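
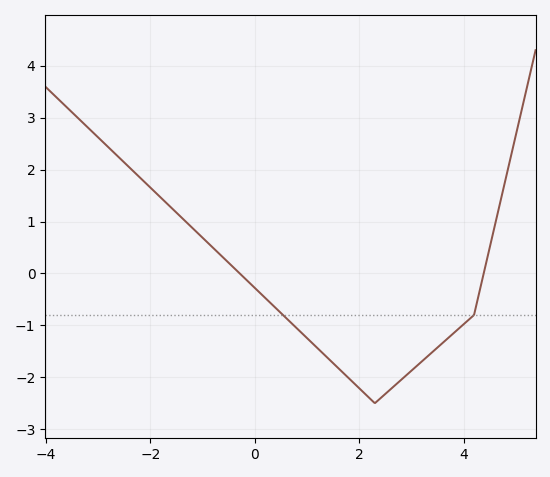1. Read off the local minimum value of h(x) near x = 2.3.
-2.5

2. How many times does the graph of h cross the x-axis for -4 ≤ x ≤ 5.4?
2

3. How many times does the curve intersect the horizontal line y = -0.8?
2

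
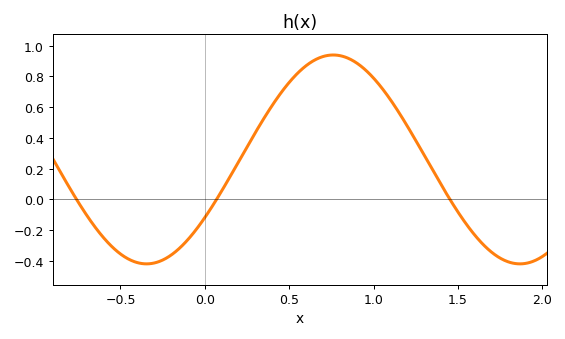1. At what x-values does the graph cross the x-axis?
-0.75, 0.05, 1.45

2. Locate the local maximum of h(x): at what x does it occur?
0.75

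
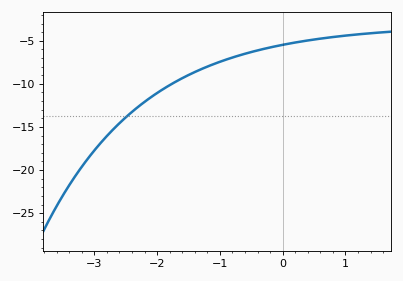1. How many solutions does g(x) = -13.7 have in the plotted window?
1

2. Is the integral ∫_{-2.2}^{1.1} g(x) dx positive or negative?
negative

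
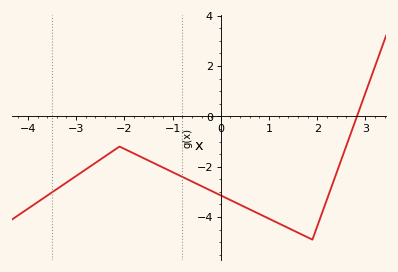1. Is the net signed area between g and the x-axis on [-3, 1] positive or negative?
negative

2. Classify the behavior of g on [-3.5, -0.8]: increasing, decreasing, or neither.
neither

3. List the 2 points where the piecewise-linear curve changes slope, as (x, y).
(-2.1, -1.2); (1.9, -4.9)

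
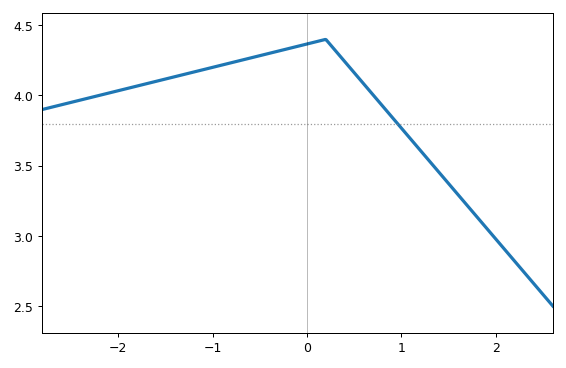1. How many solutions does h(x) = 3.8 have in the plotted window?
1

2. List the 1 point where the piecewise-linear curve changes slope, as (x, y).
(0.2, 4.4)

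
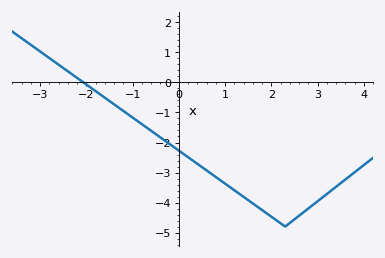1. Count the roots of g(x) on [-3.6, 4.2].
1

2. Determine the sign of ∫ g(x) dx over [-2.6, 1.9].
negative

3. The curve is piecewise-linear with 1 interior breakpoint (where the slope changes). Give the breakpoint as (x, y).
(2.3, -4.8)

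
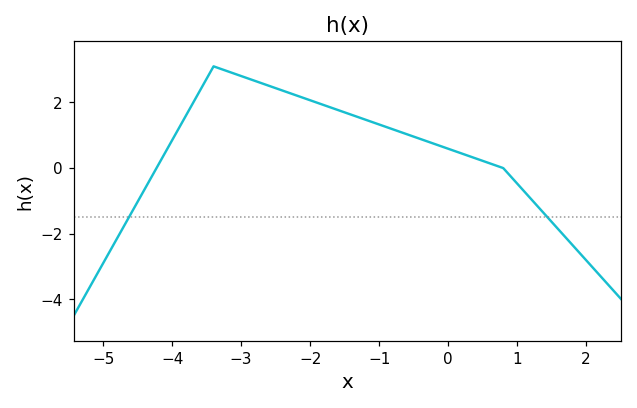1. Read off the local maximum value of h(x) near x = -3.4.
3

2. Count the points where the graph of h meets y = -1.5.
2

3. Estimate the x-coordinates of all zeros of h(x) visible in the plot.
-4.2, 0.8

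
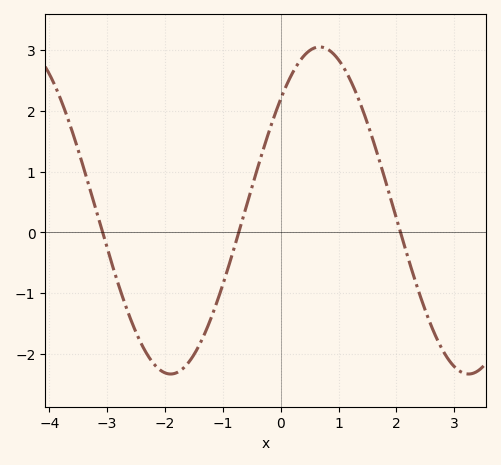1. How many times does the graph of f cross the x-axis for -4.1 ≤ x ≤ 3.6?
3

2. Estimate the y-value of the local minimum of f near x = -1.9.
-2.3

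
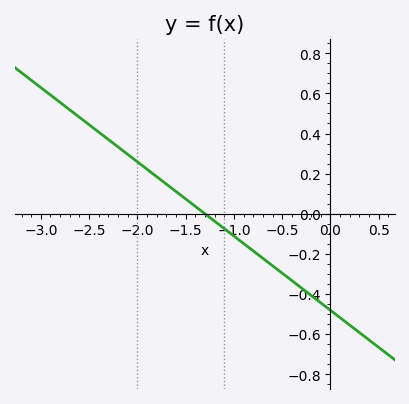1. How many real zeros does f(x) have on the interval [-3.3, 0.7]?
1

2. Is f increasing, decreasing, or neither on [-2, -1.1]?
decreasing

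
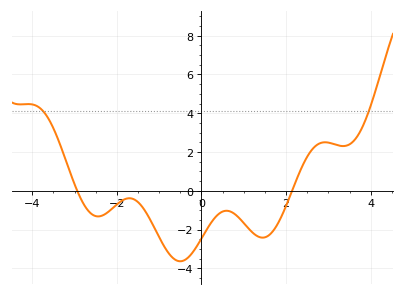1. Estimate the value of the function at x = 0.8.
-1.2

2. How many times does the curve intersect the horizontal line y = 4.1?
2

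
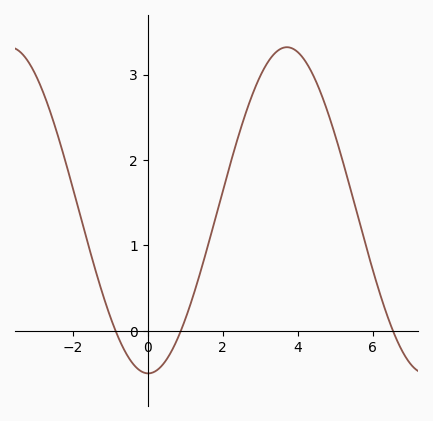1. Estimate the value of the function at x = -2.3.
2.1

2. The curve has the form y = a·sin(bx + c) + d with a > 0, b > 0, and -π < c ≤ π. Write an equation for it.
y = 1.91sin(0.85x - 1.6) + 1.41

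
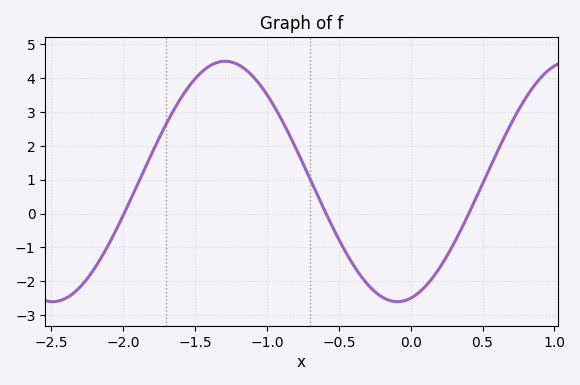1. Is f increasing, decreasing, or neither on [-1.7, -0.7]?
neither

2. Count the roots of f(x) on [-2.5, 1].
3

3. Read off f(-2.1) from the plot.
-0.9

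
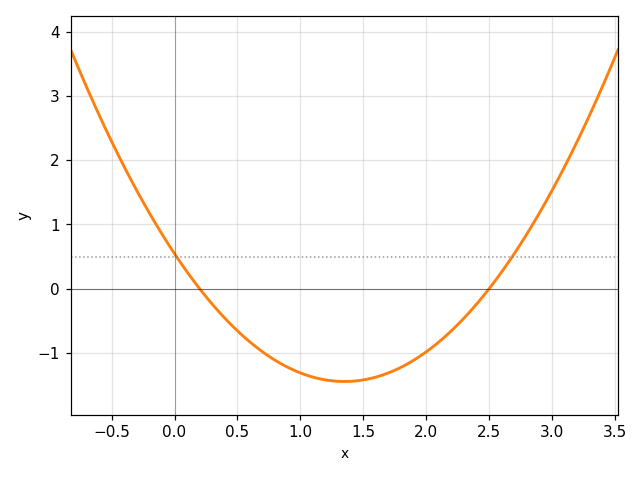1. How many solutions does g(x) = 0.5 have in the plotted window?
2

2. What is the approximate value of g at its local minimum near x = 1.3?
-1.44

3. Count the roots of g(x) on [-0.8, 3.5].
2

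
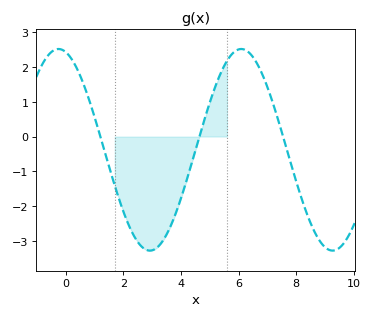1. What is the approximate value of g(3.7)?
-2.45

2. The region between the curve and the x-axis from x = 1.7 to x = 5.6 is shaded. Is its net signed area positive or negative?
negative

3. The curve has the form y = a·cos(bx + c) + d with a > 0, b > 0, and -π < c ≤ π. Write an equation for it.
y = 2.89cos(0.99x + 0.25) - 0.38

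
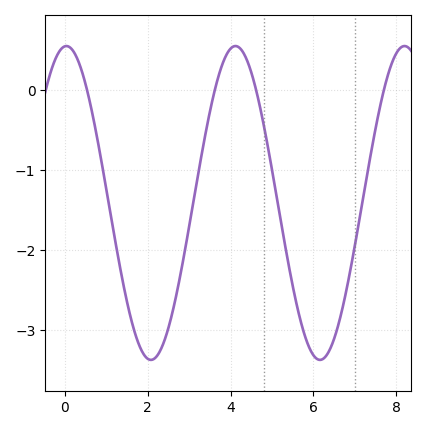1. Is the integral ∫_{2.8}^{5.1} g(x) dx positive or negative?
negative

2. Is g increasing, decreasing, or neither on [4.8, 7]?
neither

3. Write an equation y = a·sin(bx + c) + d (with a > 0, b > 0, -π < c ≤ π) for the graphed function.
y = 1.96sin(1.5x + 1.5) - 1.41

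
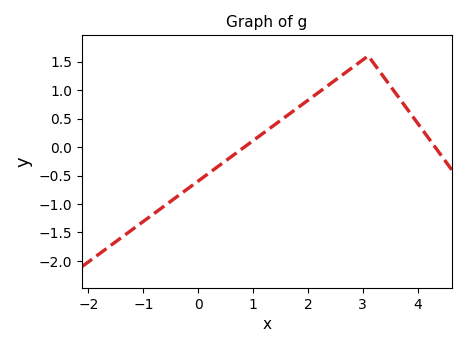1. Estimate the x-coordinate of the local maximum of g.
3.1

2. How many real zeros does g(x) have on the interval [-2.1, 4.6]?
2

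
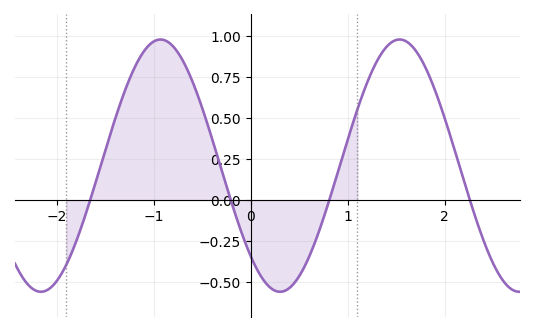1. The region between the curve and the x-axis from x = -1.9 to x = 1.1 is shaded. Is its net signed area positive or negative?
positive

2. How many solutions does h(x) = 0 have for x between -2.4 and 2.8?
4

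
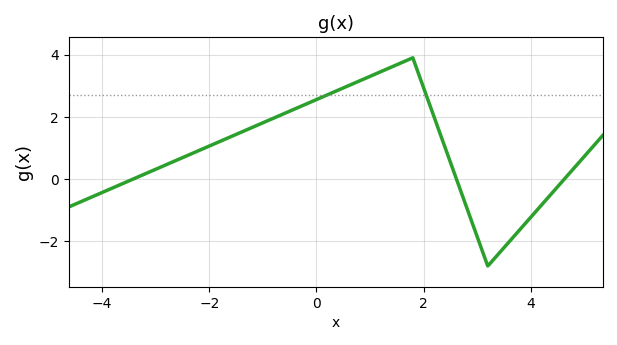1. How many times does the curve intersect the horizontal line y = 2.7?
2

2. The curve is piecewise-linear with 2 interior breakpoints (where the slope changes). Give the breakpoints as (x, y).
(1.8, 3.9); (3.2, -2.8)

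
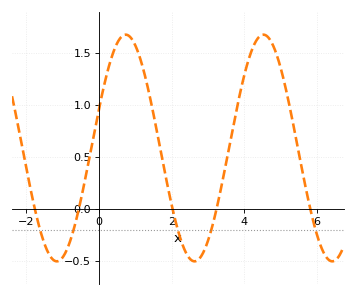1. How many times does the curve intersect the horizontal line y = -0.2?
5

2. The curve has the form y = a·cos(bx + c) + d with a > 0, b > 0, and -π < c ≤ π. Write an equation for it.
y = 1.09cos(1.66x - 1.23) + 0.59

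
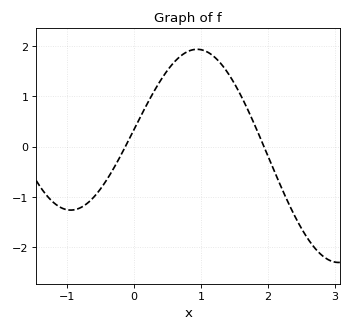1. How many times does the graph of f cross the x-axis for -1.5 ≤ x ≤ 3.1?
2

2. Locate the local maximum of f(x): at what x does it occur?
0.9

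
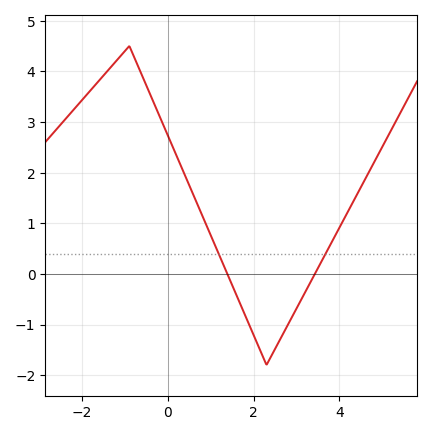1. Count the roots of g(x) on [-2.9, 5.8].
2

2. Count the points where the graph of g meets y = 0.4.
2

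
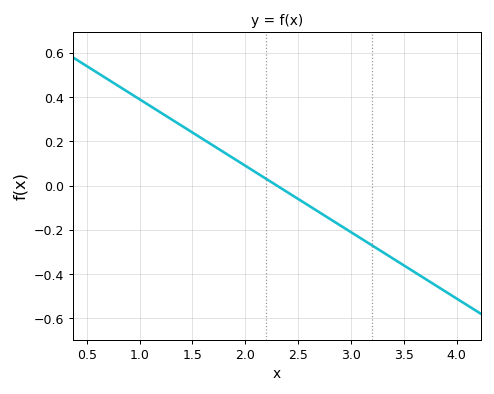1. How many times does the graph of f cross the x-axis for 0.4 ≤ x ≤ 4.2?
1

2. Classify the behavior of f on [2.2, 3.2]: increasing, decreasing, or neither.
decreasing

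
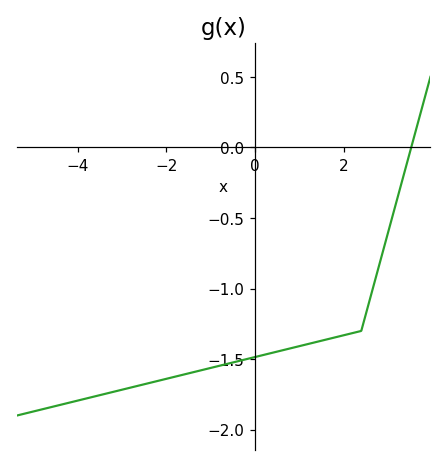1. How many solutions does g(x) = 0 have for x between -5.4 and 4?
1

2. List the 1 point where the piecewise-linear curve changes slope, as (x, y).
(2.4, -1.3)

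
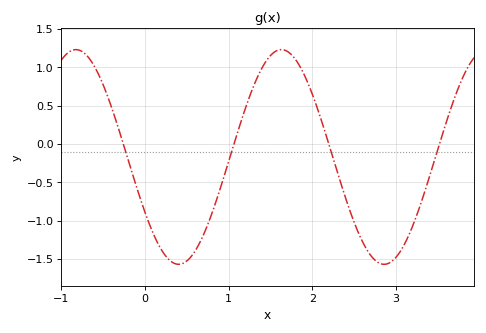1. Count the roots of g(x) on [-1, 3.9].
4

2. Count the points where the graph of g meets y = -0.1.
4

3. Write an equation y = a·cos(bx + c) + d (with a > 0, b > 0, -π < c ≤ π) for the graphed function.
y = 1.4cos(2.6x + 2.1) - 0.17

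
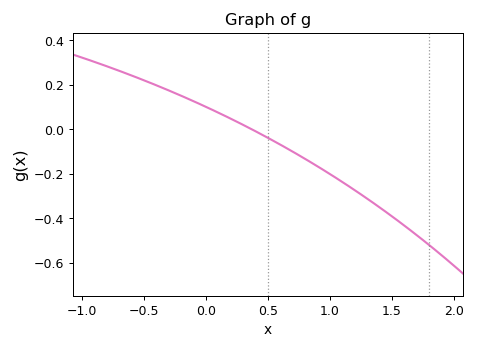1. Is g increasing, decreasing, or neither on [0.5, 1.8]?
decreasing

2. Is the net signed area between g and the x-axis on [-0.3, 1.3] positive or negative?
negative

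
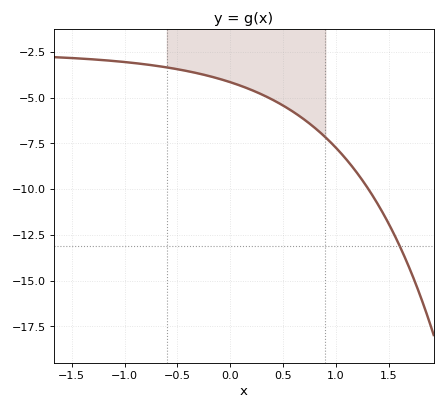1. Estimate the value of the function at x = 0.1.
-4.4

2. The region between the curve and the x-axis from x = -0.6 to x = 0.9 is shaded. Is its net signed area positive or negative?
negative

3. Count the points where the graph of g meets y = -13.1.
1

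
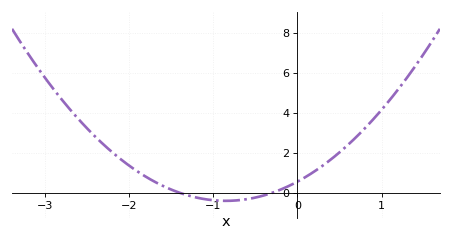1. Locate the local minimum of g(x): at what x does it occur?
-0.85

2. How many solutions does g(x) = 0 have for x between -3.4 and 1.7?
2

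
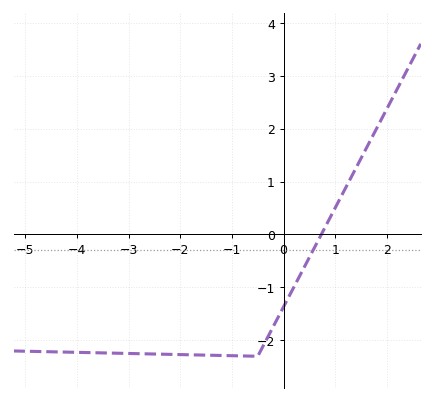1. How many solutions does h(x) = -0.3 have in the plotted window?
1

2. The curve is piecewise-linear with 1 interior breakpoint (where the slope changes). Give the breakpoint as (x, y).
(-0.5, -2.3)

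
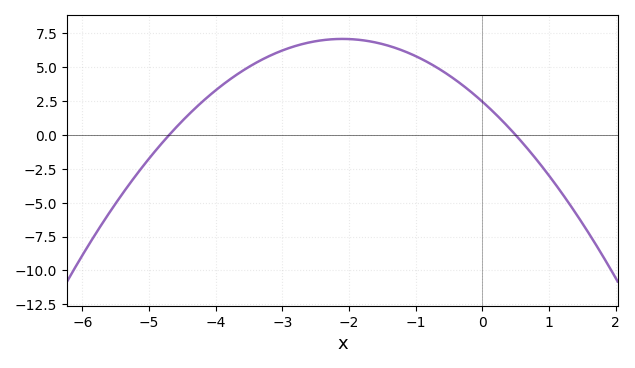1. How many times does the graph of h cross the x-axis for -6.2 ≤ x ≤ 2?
2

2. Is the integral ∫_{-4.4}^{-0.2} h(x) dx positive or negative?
positive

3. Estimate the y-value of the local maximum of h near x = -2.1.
7.1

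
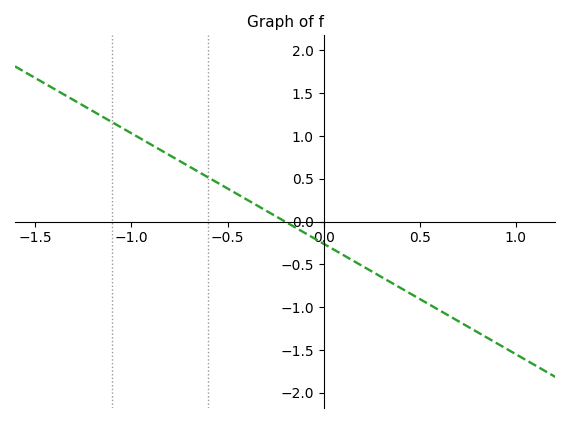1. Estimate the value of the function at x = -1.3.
1.42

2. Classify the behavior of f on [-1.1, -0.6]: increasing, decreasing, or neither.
decreasing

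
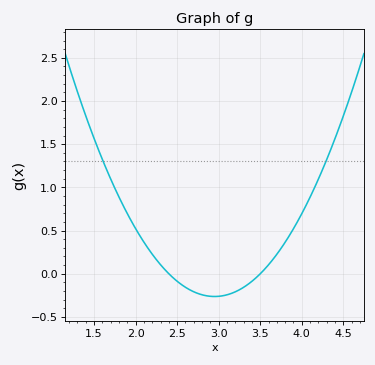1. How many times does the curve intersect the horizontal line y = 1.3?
2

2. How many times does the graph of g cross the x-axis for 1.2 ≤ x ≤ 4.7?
2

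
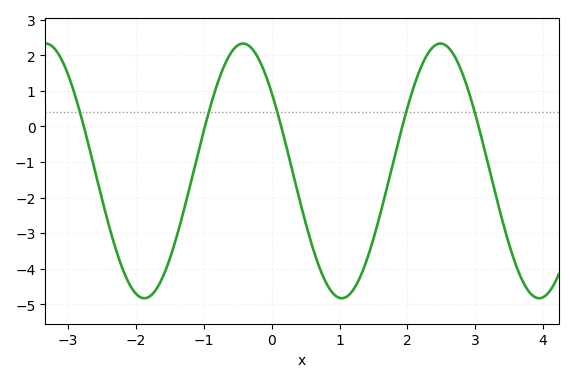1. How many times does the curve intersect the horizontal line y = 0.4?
5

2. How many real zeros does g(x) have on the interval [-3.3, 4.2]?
5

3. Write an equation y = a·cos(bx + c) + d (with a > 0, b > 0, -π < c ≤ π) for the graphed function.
y = 3.58cos(2.16x + 0.91) - 1.25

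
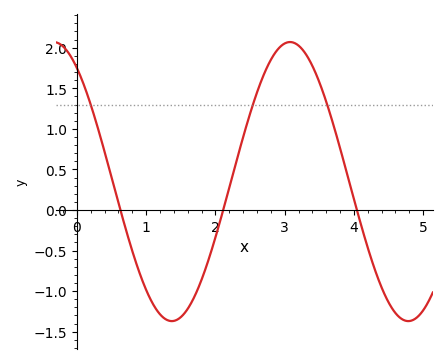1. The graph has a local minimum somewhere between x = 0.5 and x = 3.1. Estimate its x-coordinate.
1.4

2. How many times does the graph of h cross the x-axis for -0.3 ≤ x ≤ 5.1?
3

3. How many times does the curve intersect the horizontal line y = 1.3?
3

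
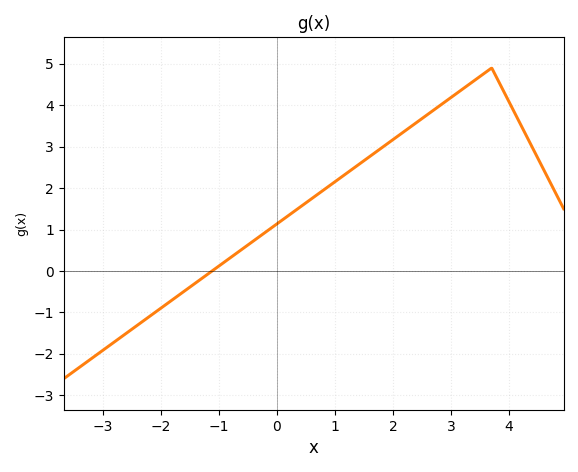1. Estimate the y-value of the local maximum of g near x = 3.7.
4.9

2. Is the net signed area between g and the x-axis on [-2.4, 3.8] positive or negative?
positive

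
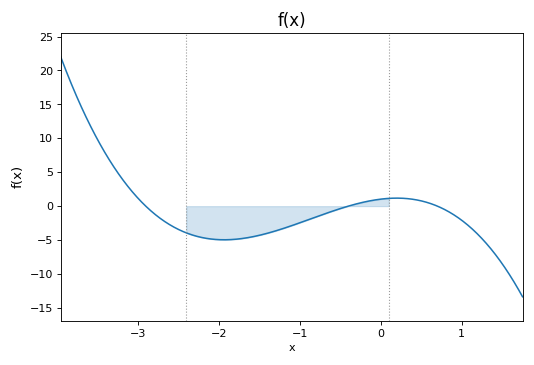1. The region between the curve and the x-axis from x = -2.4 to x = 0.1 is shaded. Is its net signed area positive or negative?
negative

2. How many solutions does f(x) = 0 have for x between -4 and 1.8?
3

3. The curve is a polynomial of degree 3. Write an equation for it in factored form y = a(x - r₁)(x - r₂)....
y = -1.27(x + 2.9)(x + 0.4)(x - 0.7)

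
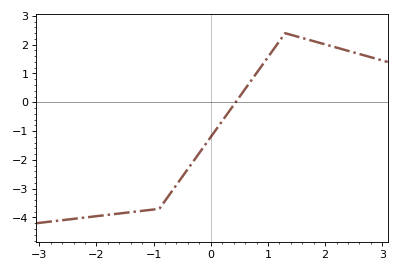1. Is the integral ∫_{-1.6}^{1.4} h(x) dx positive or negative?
negative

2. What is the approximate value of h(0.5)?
0.2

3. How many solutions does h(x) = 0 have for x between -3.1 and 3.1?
1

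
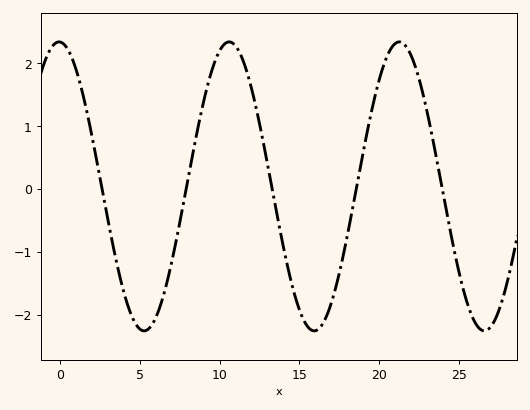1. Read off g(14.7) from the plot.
-1.69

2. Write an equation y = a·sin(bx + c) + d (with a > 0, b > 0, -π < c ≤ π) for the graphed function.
y = 2.3sin(0.59x + 1.6) + 0.04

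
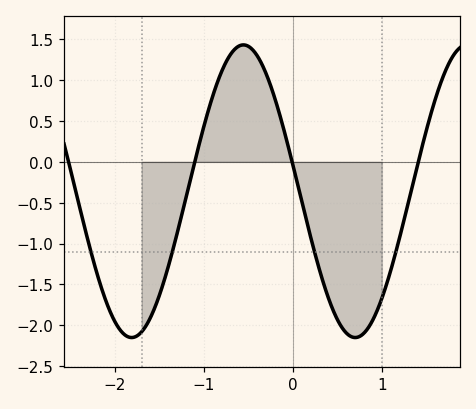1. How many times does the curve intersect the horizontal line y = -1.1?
4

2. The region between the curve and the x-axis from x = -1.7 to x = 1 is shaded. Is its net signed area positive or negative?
negative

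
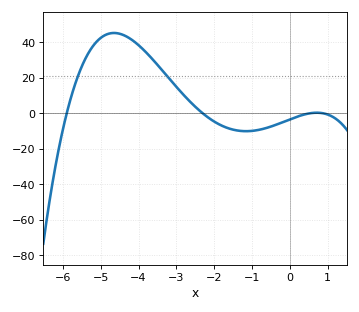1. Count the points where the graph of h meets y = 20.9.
2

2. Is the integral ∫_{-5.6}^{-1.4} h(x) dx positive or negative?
positive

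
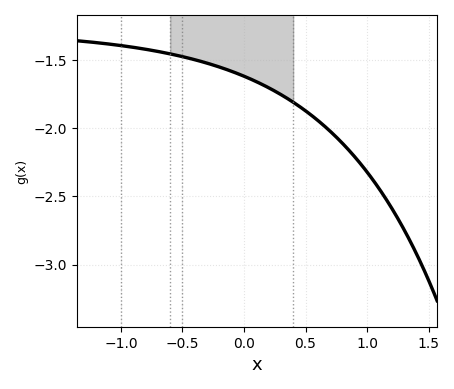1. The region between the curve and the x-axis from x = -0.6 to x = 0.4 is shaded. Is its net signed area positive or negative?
negative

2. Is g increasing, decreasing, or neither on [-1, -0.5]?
decreasing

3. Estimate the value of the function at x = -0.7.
-1.44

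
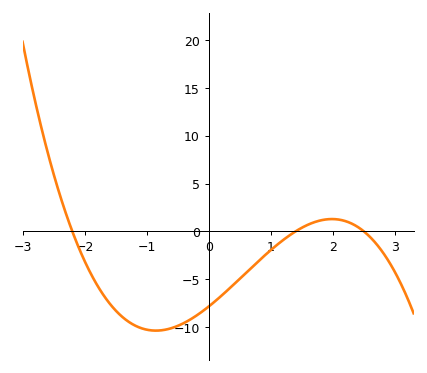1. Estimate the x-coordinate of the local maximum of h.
2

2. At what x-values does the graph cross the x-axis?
-2.2, 1.4, 2.5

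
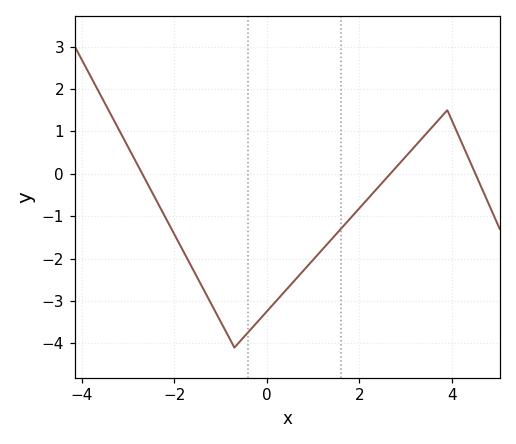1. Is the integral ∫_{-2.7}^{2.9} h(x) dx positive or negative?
negative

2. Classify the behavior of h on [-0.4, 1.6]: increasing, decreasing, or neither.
increasing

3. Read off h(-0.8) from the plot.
-3.89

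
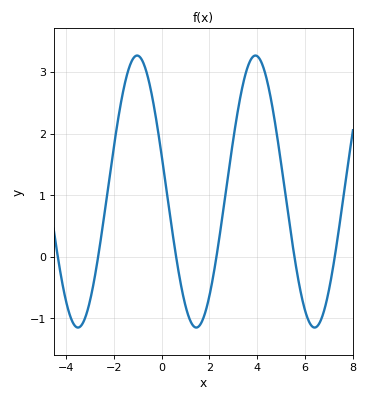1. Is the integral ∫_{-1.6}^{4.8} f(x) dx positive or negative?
positive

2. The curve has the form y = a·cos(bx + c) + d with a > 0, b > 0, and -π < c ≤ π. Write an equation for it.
y = 2.21cos(1.27x + 1.3) + 1.06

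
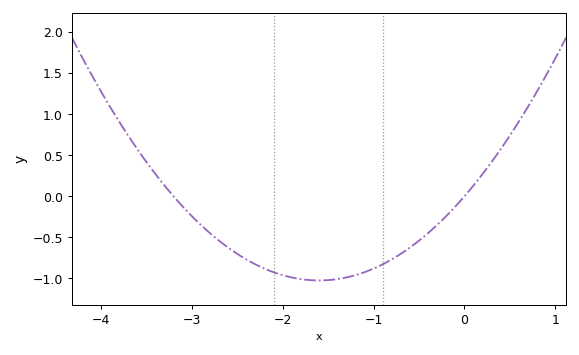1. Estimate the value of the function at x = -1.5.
-1.02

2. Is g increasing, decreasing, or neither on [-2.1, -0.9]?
neither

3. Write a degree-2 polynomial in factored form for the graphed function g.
y = 0.4(x + 3.2)(x - 0)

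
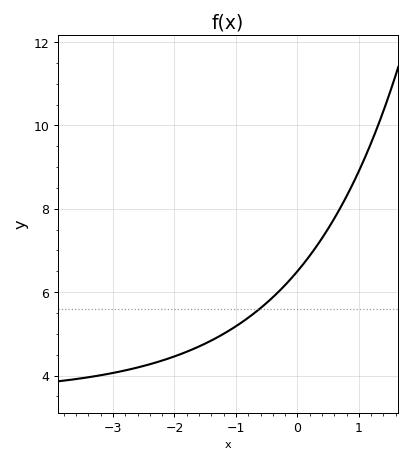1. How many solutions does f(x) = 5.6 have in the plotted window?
1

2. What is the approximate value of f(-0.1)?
6.4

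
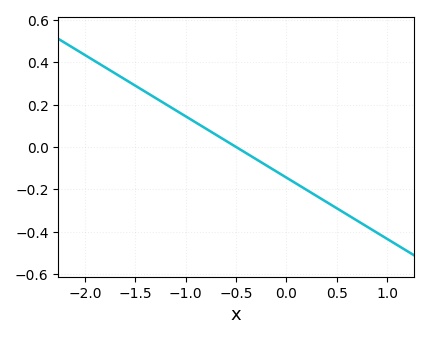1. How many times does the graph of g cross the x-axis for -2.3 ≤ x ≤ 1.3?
1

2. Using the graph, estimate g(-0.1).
-0.12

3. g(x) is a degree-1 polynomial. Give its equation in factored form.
y = -0.29(x + 0.5)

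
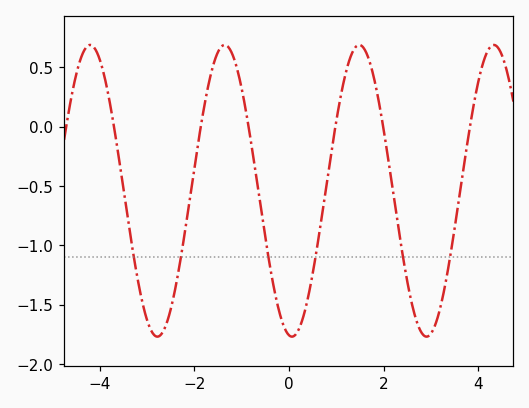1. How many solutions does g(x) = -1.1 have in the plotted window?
6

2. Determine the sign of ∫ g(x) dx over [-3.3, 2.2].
negative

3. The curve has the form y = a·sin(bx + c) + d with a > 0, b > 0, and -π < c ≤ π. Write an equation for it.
y = 1.23sin(2.2x - 1.7) - 0.54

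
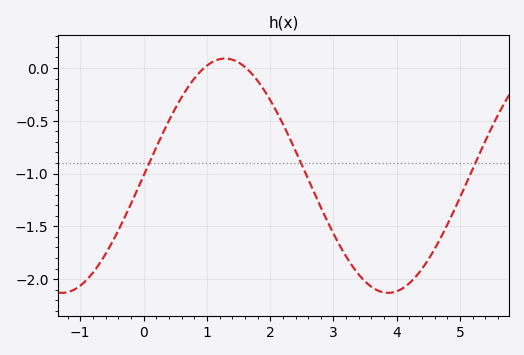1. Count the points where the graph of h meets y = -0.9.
3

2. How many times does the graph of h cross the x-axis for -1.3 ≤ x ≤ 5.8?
2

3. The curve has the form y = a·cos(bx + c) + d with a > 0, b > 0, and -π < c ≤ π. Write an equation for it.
y = 1.11cos(1.22x - 1.57) - 1.02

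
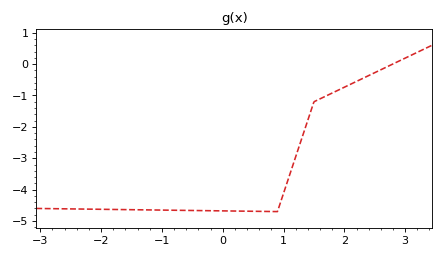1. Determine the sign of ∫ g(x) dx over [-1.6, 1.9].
negative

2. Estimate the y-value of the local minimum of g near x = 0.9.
-4.7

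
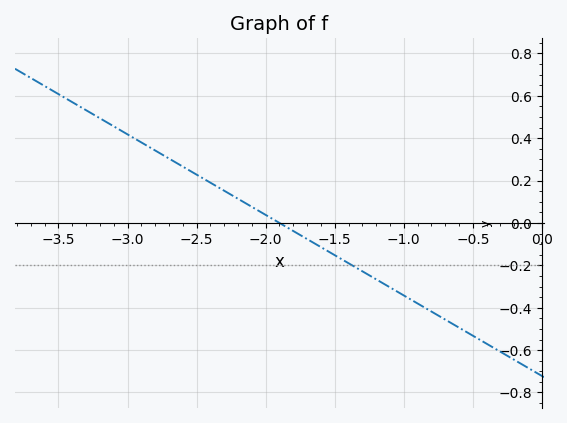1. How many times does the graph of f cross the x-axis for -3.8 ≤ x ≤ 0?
1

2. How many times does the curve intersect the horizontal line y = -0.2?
1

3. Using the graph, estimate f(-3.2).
0.494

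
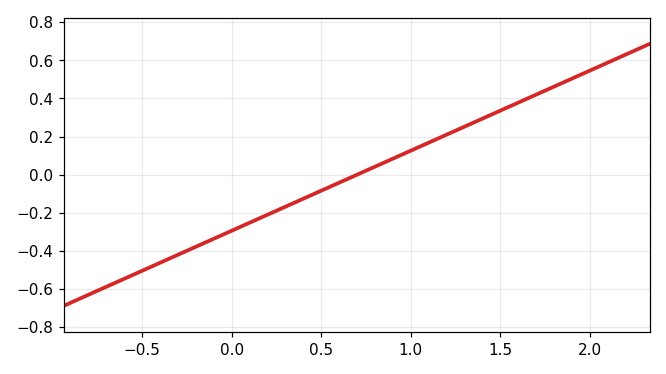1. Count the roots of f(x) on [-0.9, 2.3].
1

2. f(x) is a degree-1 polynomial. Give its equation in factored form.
y = 0.42(x - 0.7)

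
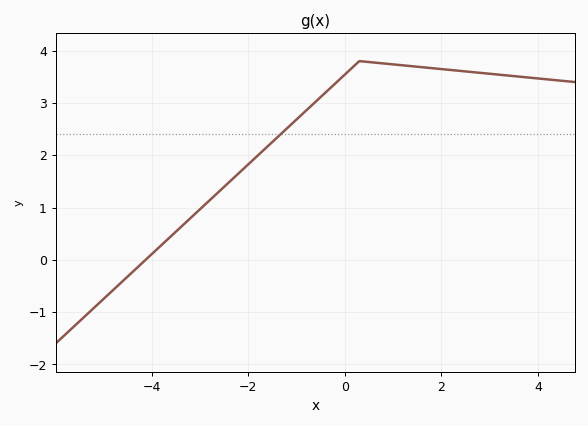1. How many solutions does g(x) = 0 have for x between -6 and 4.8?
1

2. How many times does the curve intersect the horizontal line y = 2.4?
1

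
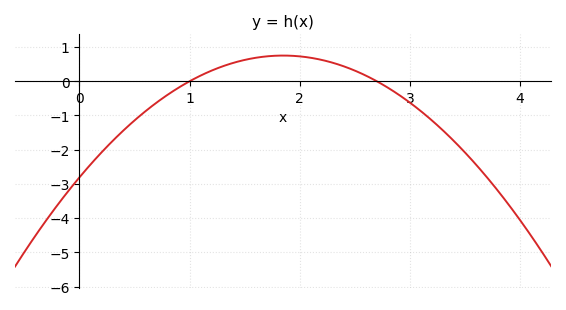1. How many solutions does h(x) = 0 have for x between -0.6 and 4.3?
2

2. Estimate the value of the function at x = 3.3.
-1.44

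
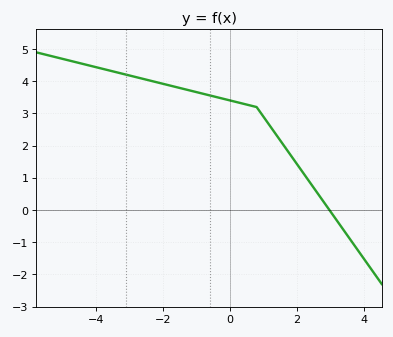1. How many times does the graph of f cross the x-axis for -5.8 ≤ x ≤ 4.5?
1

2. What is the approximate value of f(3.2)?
-0.327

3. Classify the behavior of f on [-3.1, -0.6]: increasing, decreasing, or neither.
decreasing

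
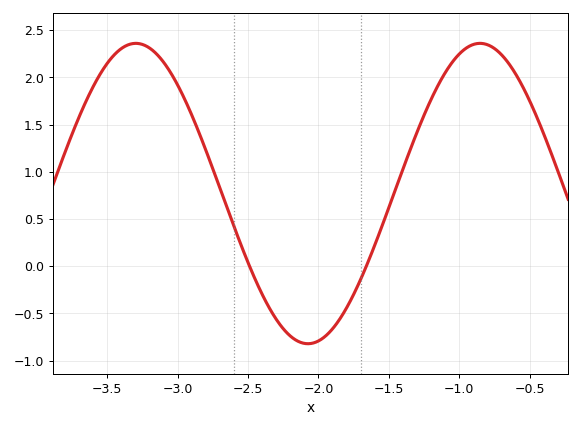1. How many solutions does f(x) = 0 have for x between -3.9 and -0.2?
2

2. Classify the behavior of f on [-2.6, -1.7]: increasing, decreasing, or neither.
neither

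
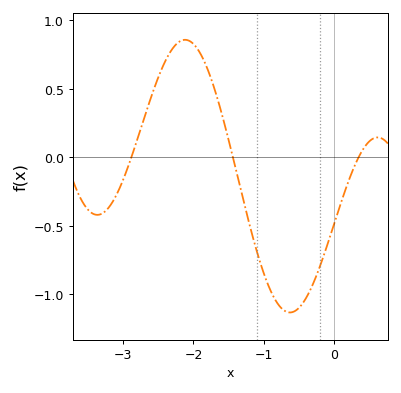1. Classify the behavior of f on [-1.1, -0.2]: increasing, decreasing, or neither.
neither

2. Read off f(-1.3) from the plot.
-0.3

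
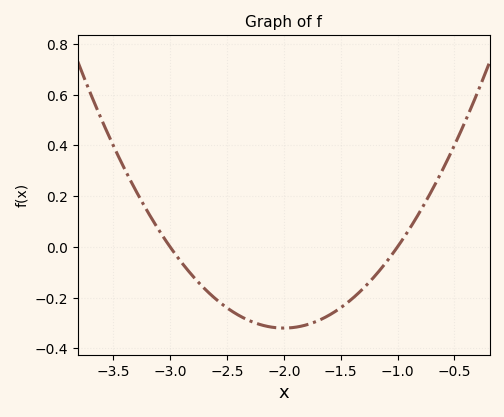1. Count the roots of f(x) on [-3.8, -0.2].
2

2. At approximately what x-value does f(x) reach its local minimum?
-2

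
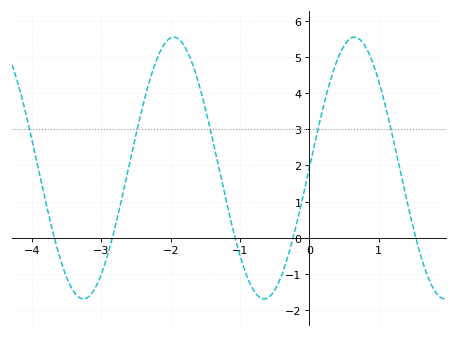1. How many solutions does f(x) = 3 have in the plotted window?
5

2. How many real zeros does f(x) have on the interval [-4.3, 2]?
5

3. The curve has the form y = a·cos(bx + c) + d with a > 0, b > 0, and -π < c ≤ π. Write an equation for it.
y = 3.62cos(2.4x - 1.6) + 1.93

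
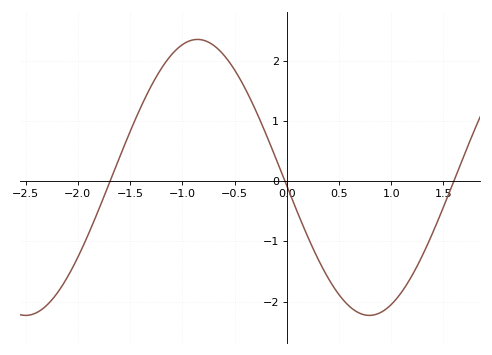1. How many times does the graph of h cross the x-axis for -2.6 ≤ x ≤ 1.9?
3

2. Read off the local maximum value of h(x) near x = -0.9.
2.3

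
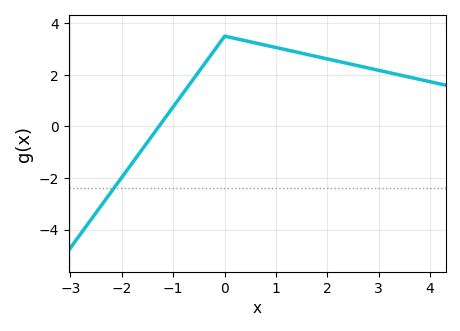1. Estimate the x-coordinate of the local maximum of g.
0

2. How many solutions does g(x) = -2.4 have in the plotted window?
1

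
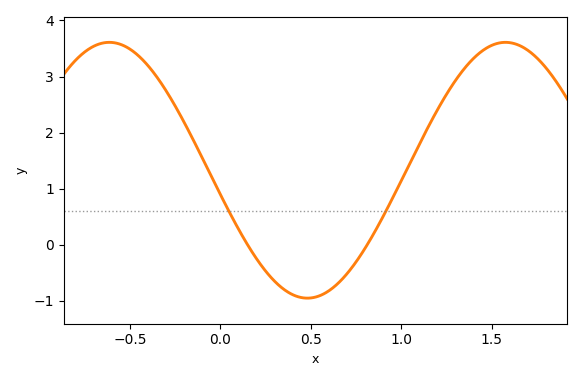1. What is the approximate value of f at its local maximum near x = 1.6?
3.61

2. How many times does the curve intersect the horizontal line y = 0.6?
2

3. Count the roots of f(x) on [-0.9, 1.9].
2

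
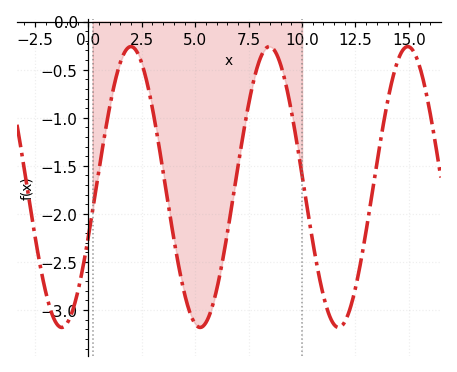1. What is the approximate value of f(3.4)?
-1.4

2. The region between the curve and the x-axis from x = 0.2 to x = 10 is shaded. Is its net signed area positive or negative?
negative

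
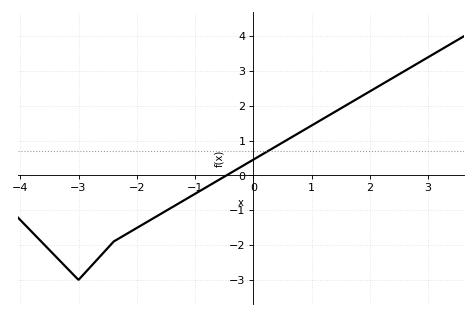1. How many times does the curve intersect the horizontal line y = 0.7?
1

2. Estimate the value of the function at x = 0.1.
0.552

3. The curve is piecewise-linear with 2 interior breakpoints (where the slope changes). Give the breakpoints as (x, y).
(-3, -3); (-2.4, -1.9)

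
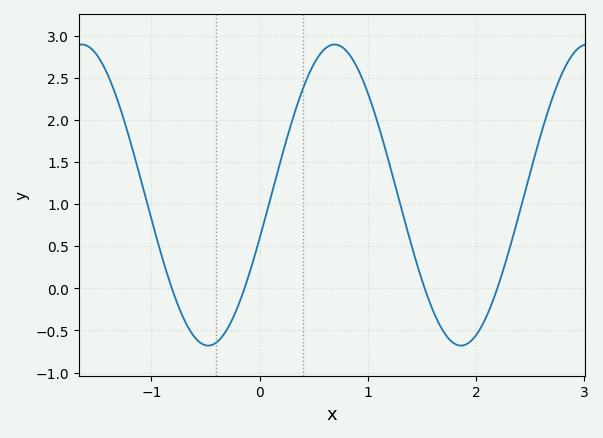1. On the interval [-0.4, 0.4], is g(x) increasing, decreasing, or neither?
increasing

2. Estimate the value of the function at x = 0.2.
1.55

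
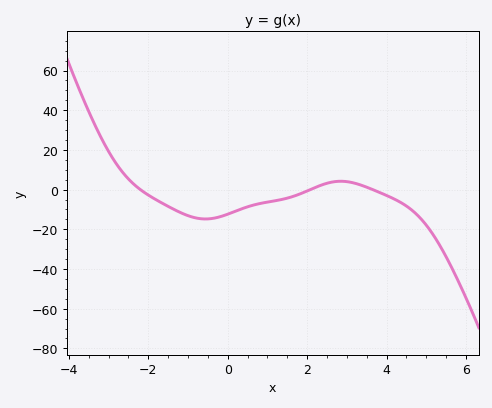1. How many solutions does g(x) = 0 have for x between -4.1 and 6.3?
3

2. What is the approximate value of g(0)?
-12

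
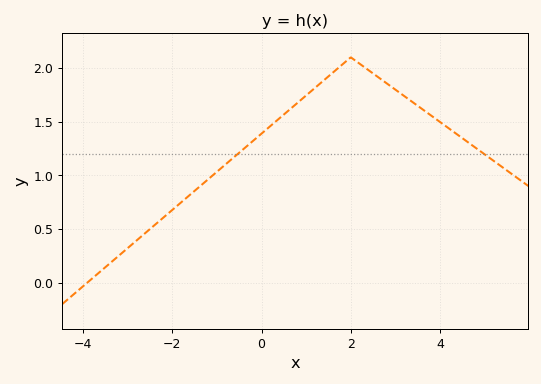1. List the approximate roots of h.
-4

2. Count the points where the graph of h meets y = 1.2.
2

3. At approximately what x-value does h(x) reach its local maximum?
2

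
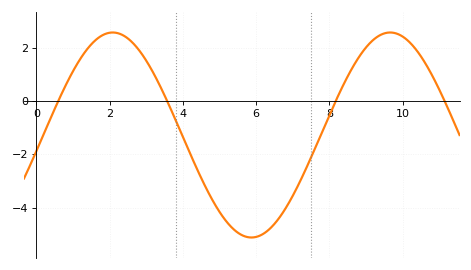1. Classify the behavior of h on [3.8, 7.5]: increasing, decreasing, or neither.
neither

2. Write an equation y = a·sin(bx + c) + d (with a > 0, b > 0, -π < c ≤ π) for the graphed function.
y = 3.85sin(0.83x - 0.16) - 1.27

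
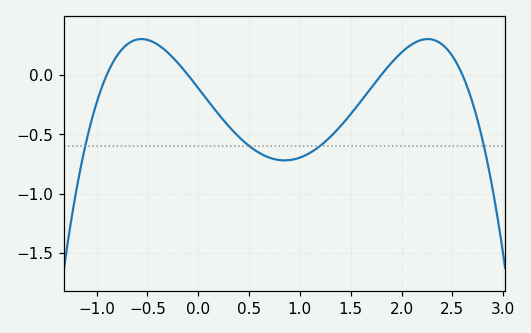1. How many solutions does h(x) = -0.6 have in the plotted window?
4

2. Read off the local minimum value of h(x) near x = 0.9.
-0.7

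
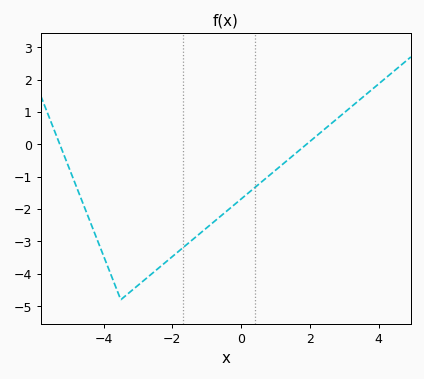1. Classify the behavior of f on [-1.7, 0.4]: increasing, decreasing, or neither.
increasing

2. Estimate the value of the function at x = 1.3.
-0.5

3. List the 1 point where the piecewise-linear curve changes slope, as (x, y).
(-3.5, -4.8)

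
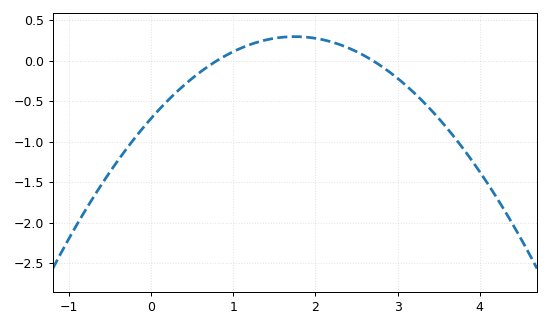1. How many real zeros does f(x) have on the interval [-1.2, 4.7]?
2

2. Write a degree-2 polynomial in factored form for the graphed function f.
y = -0.33(x - 0.8)(x - 2.7)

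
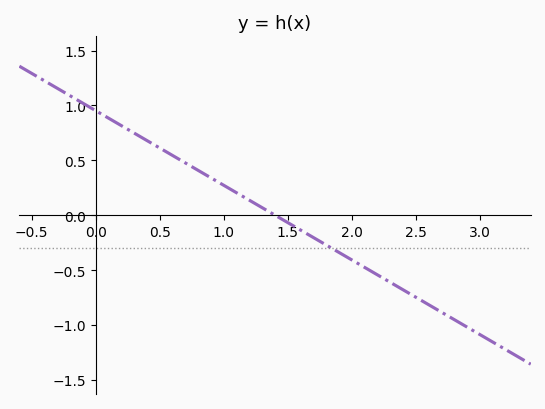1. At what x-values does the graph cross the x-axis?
1.4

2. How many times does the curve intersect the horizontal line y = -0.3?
1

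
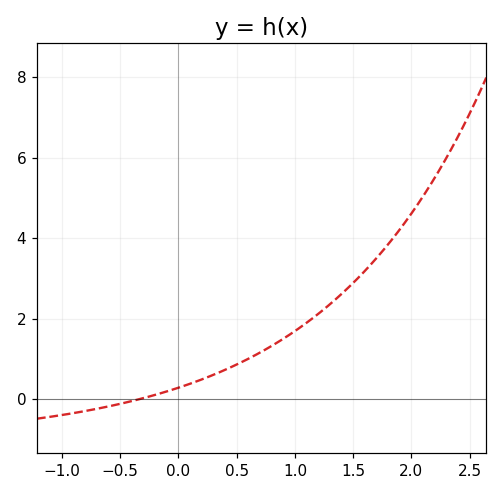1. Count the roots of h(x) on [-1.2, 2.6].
1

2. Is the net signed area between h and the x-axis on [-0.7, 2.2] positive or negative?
positive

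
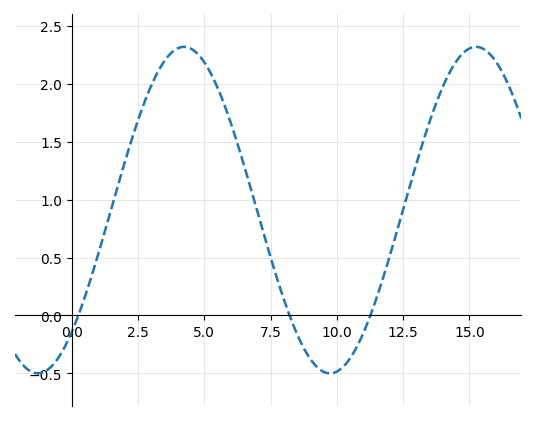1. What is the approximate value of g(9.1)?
-0.4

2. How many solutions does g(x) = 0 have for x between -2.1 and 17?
3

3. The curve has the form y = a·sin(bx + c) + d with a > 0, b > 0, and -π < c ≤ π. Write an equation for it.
y = 1.41sin(0.57x - 0.84) + 0.91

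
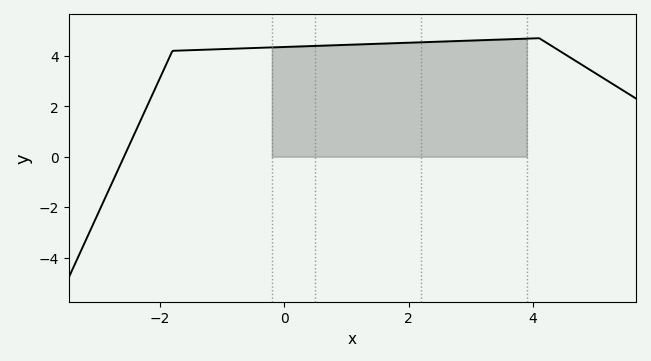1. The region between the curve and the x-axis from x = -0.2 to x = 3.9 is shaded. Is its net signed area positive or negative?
positive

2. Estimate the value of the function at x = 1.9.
4.51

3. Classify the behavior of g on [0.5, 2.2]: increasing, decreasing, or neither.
increasing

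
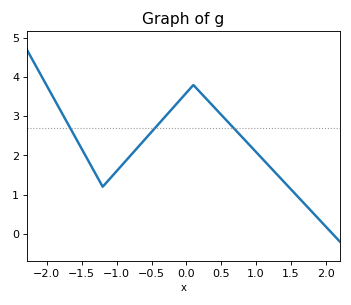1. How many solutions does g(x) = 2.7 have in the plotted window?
3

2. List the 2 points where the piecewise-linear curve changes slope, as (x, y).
(-1.2, 1.2); (0.1, 3.8)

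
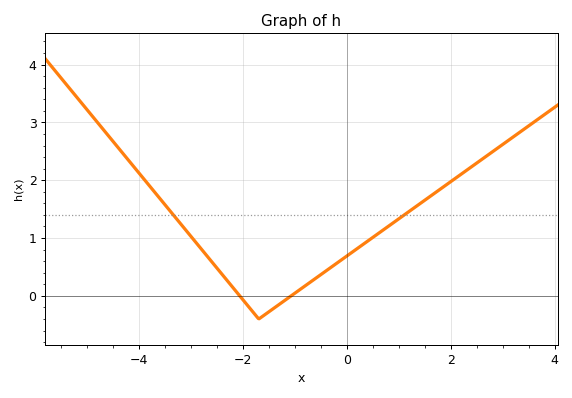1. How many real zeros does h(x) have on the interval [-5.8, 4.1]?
2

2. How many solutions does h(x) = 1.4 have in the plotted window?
2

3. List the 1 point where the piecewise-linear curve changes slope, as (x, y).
(-1.7, -0.4)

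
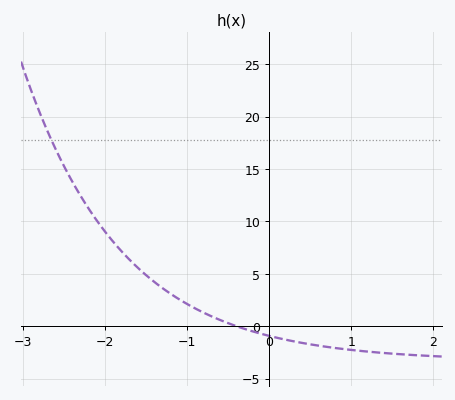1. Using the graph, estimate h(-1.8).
7.17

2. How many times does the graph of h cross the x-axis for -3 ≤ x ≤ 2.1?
1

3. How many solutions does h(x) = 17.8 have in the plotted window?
1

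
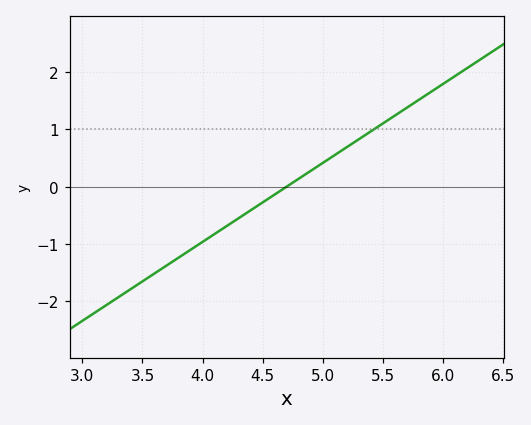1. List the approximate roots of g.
4.7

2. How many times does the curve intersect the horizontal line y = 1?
1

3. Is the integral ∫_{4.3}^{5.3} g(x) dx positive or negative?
positive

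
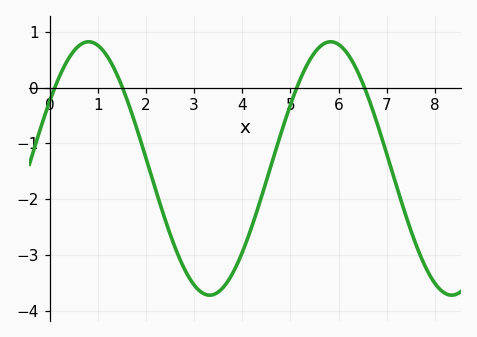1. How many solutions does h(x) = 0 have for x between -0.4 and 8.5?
4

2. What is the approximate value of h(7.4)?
-2.3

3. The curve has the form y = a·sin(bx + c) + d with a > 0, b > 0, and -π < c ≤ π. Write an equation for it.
y = 2.27sin(1.25x + 0.56) - 1.45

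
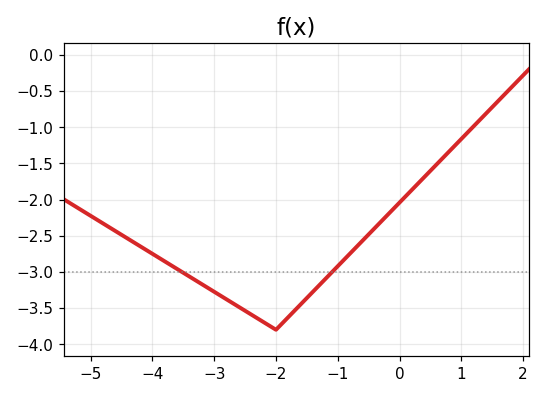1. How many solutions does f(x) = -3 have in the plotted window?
2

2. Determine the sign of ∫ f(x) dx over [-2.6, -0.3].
negative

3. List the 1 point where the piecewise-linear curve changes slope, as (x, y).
(-2, -3.8)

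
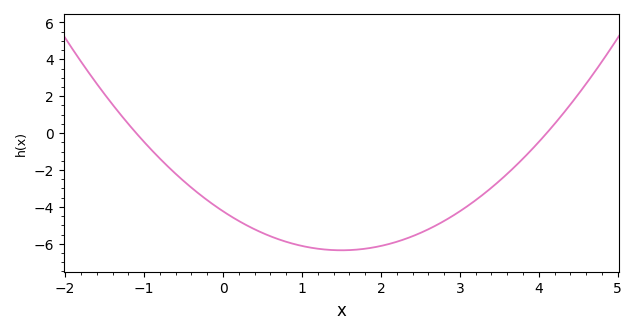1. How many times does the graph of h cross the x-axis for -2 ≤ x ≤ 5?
2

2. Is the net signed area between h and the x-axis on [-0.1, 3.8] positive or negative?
negative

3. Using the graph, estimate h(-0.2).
-3.6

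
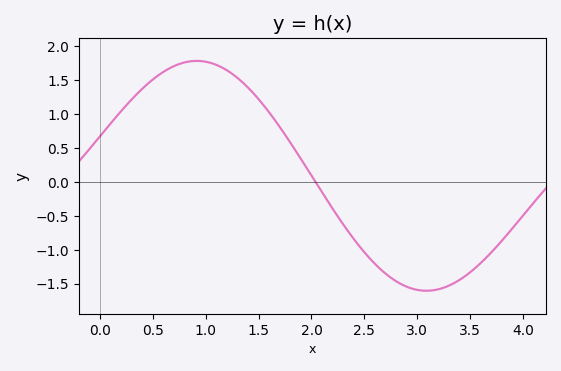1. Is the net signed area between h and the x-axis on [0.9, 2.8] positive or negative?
positive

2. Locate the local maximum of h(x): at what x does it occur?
0.9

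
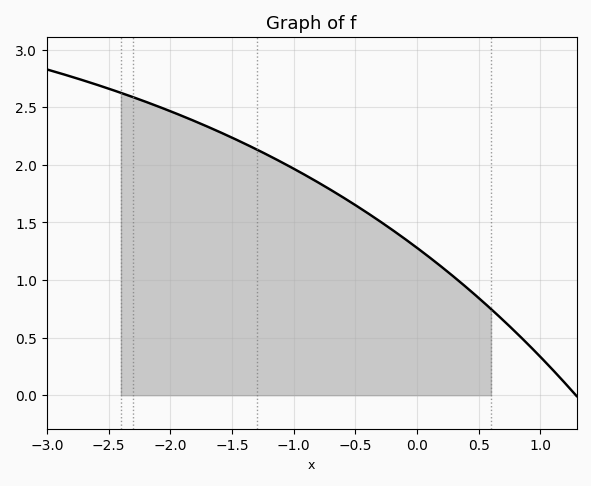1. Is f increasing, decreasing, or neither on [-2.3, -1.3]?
decreasing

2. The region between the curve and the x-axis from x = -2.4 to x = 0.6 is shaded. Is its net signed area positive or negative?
positive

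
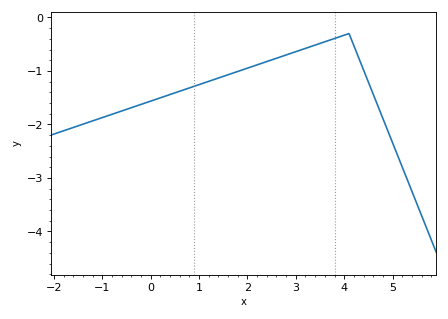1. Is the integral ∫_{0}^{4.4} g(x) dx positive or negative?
negative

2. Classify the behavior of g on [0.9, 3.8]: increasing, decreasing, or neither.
increasing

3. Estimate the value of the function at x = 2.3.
-0.9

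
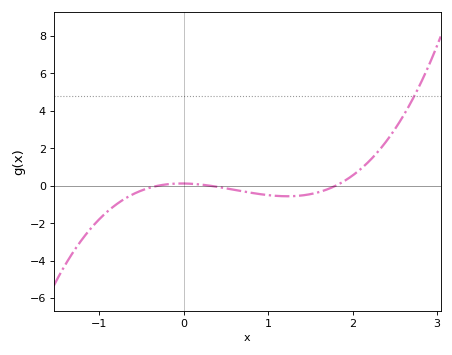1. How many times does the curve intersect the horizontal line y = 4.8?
1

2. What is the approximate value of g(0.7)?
-0.4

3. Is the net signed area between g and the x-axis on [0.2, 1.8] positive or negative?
negative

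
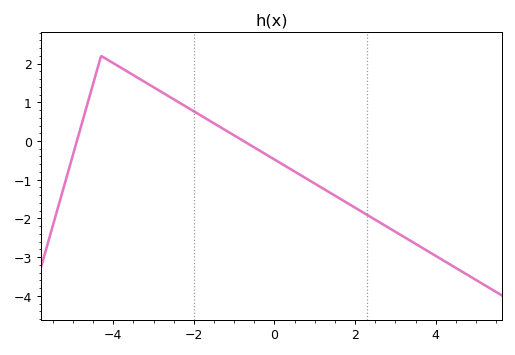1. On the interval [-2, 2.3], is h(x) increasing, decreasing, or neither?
decreasing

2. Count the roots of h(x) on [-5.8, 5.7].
2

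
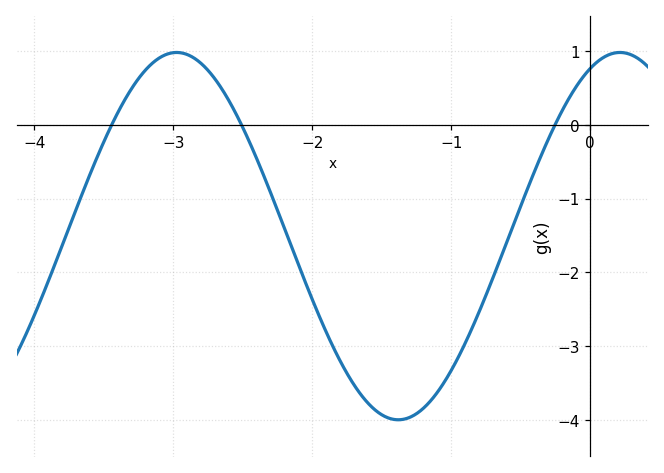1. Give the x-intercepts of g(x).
-3.4, -2.5, -0.3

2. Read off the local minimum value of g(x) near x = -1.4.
-4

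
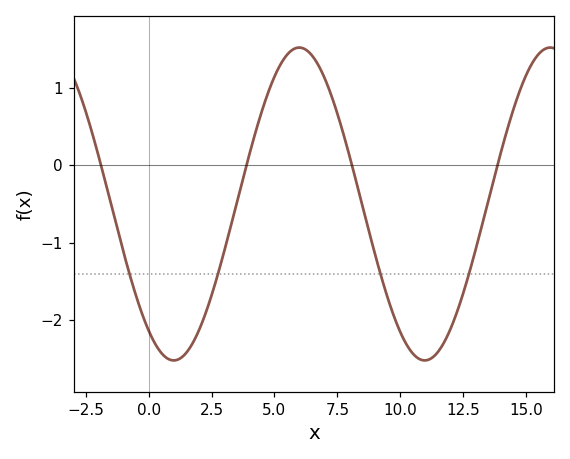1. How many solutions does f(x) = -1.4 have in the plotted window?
4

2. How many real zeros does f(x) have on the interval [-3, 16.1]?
4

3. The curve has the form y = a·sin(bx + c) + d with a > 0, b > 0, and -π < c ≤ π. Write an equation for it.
y = 2.02sin(0.63x - 2.2) - 0.5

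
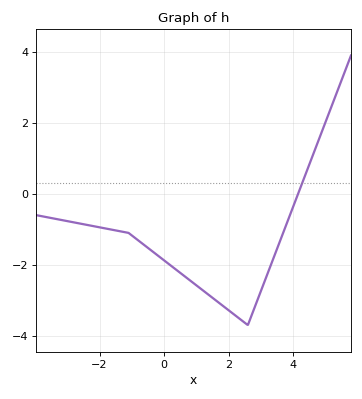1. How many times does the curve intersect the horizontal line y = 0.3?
1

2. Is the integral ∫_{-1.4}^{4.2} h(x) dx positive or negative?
negative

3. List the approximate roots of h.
4.2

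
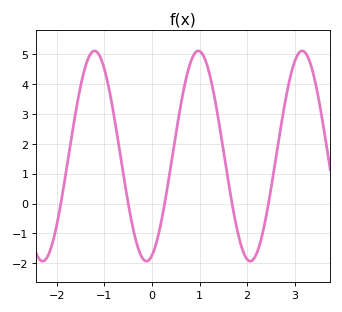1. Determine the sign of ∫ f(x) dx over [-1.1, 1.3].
positive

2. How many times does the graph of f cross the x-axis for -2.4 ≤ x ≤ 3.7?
5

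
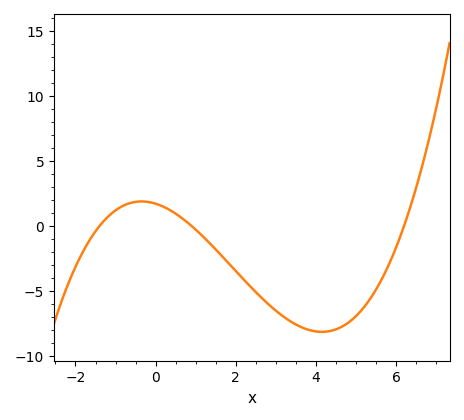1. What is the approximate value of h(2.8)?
-5.97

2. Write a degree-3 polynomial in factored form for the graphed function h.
y = 0.22(x + 1.4)(x - 0.9)(x - 6.2)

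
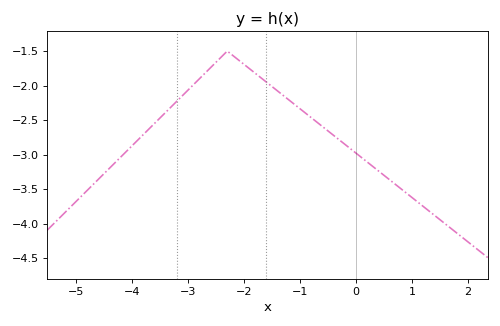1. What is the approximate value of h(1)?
-3.6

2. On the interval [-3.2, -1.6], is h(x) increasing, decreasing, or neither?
neither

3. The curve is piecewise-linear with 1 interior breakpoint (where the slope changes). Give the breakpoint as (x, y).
(-2.3, -1.5)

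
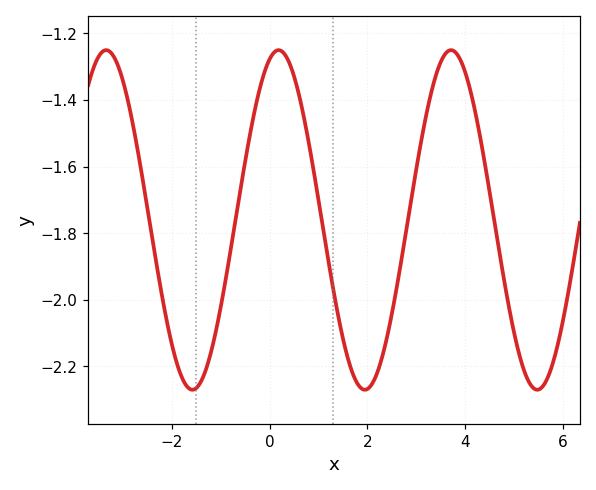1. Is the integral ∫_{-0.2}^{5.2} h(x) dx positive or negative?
negative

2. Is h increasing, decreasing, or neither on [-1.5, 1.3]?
neither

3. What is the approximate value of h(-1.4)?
-2.24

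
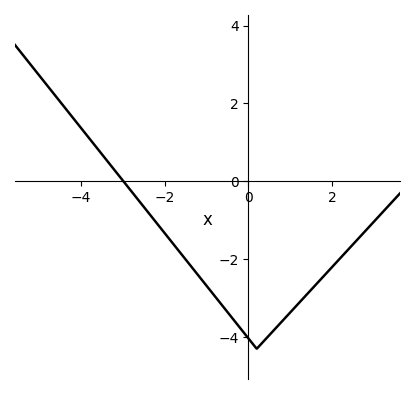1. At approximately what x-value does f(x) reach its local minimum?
0.2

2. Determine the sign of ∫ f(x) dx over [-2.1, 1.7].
negative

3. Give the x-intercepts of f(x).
-3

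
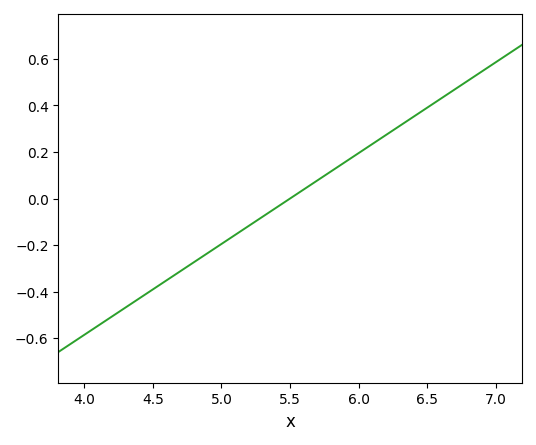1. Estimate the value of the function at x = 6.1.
0.234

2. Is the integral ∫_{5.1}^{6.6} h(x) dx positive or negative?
positive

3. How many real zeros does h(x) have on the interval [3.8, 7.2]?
1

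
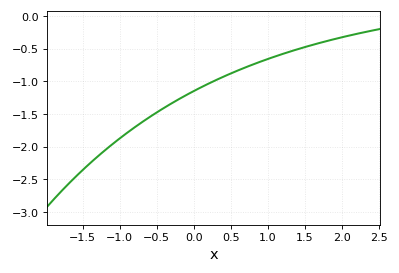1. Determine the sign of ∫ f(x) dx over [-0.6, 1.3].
negative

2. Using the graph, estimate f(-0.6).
-1.55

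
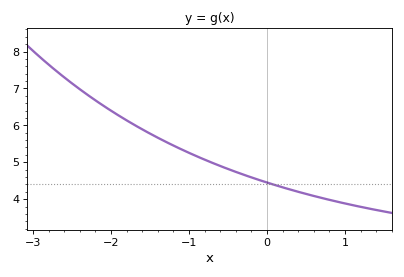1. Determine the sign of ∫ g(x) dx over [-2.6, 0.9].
positive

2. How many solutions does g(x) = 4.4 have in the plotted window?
1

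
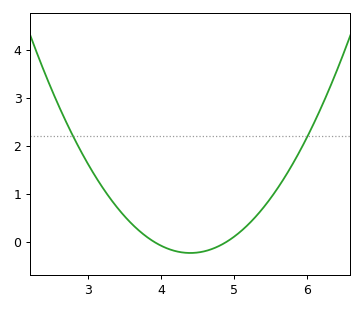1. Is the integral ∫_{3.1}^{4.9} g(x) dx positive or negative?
positive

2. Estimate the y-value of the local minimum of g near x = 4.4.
-0.238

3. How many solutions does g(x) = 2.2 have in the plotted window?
2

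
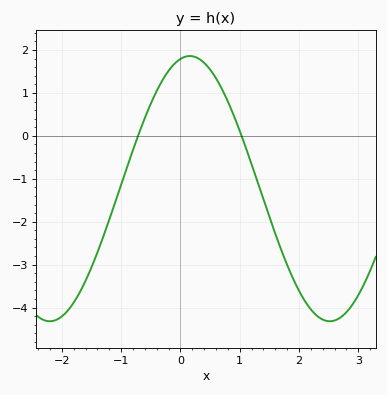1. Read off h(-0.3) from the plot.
1.3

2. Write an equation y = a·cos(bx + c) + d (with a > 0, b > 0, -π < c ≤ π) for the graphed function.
y = 3.09cos(1.33x - 0.21) - 1.23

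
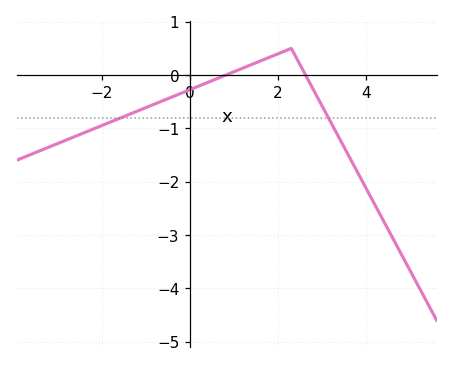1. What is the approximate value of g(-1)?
-0.6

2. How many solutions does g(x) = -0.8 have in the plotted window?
2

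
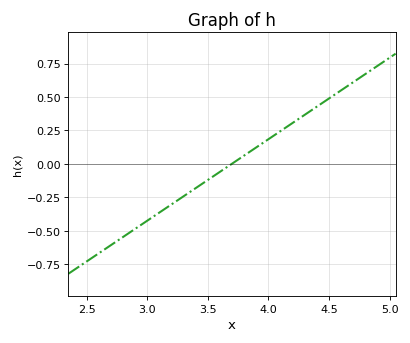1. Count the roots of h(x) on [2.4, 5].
1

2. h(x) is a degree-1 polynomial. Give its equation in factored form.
y = 0.61(x - 3.7)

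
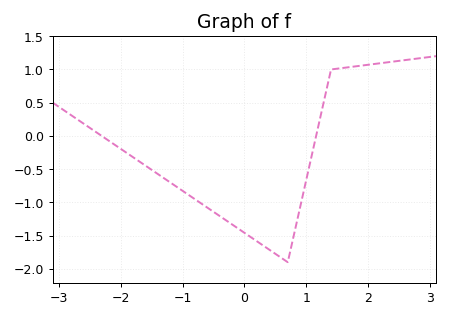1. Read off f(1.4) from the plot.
1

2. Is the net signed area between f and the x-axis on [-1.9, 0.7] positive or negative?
negative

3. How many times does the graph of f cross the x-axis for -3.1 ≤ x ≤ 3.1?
2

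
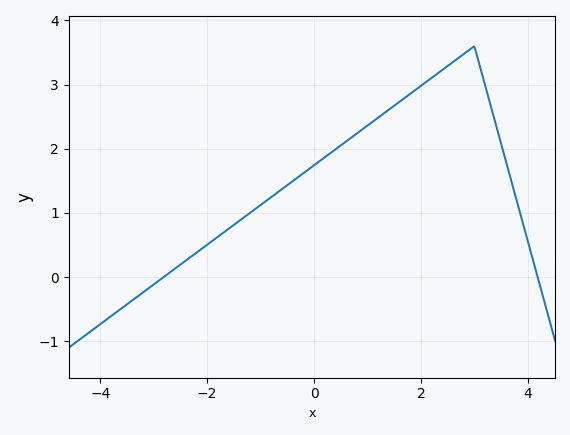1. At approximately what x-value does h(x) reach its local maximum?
3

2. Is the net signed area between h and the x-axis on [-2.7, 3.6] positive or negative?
positive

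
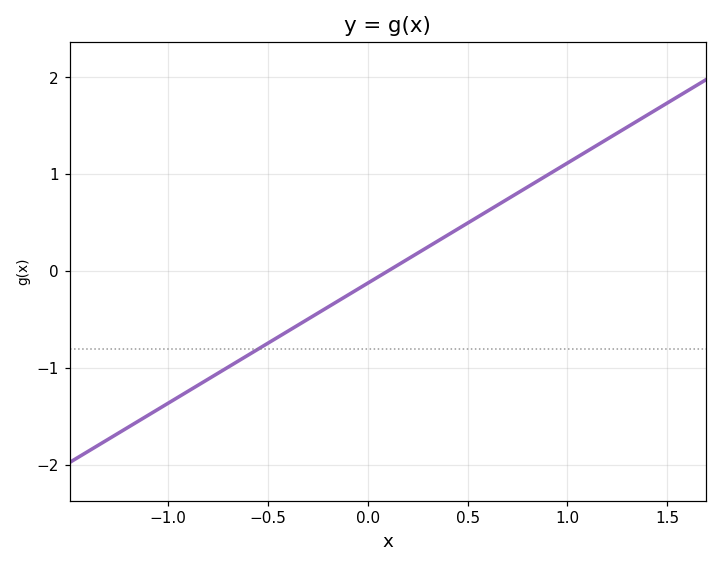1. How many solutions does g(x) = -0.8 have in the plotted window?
1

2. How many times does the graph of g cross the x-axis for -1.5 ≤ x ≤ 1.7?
1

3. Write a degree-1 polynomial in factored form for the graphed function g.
y = 1.24(x - 0.1)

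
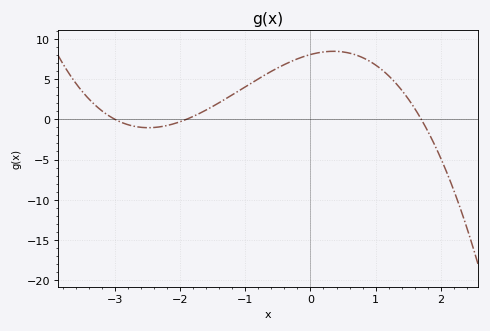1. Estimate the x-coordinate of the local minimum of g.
-2.49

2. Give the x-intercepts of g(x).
-3, -1.9, 1.7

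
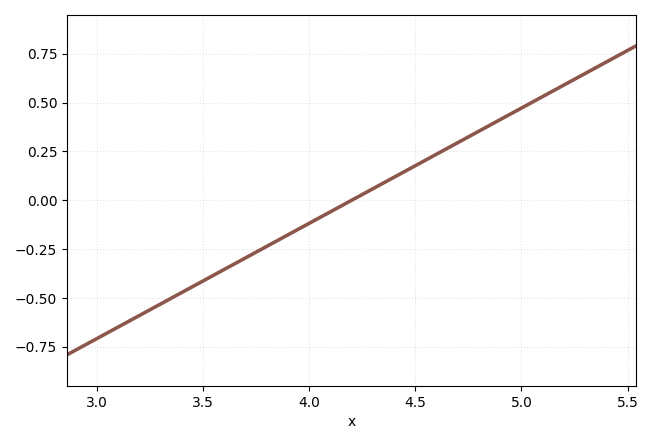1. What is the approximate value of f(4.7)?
0.295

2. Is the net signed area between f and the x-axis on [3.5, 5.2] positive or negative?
positive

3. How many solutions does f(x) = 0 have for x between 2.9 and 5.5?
1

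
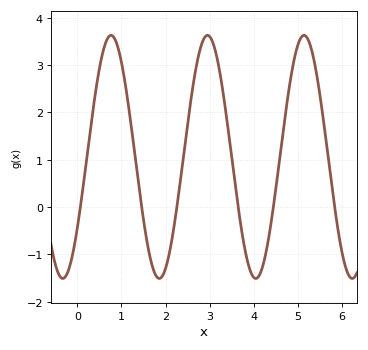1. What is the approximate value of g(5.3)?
3.4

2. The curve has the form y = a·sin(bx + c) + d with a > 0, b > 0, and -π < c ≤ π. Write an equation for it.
y = 2.57sin(2.9x - 0.62) + 1.06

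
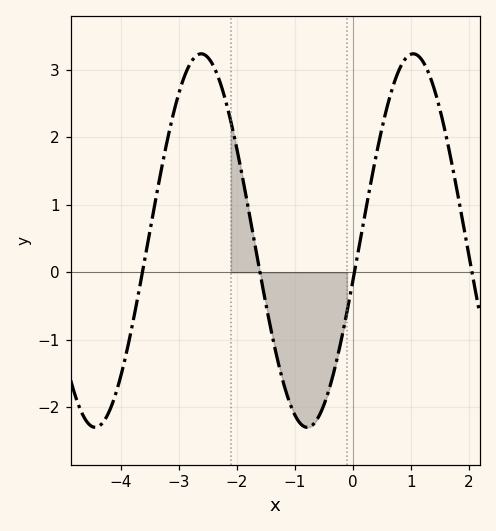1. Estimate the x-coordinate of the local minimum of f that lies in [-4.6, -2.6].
-4.44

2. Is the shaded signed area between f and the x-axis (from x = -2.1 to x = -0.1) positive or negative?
negative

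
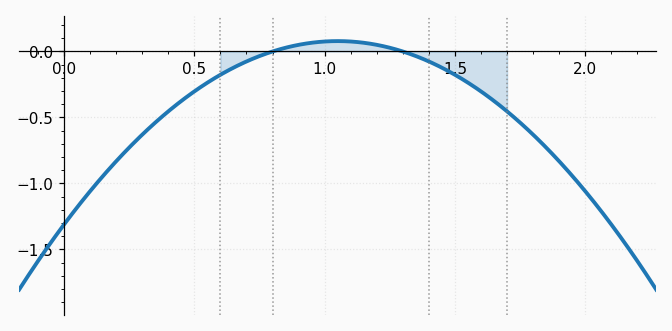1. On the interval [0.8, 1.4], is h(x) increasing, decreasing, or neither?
neither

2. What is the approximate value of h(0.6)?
-0.176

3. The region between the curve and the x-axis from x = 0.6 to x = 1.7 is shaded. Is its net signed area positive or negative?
negative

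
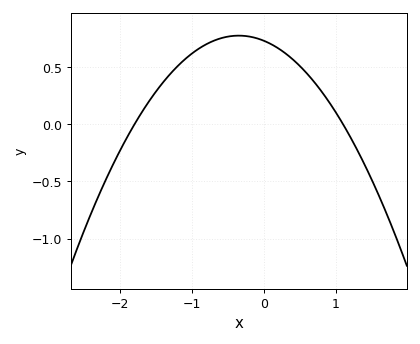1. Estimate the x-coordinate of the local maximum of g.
-0.35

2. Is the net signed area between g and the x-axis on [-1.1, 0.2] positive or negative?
positive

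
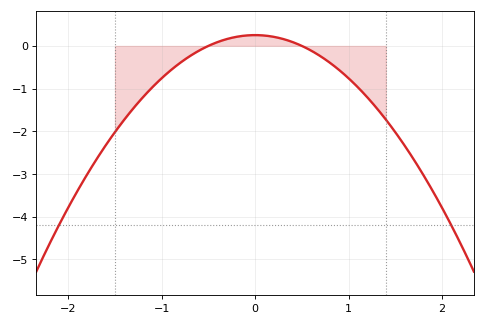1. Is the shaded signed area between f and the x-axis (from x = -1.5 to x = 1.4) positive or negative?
negative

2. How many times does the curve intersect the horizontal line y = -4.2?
2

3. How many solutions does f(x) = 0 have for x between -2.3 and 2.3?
2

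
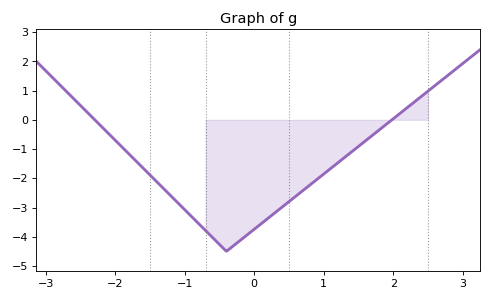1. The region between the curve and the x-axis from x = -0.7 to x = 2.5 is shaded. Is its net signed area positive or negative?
negative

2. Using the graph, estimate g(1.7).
-0.5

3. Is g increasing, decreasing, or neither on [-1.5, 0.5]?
neither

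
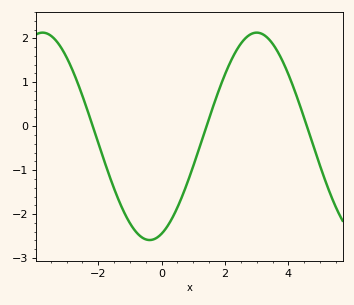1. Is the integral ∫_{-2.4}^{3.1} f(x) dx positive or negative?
negative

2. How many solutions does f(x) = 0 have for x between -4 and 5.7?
3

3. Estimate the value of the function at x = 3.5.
1.88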